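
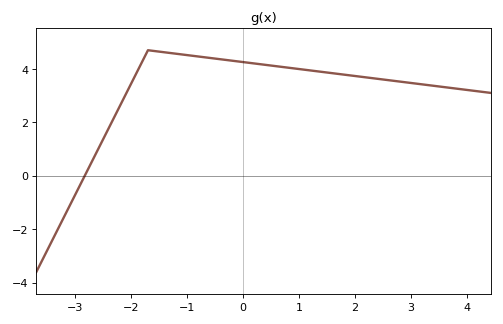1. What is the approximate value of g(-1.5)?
4.65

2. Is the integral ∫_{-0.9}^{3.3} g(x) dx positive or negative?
positive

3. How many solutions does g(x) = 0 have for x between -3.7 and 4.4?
1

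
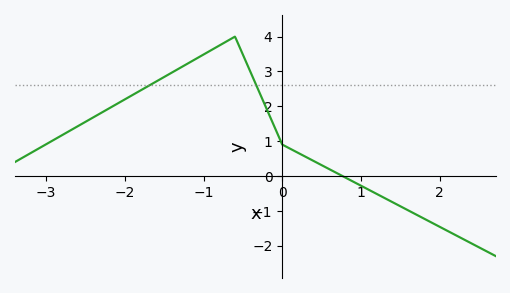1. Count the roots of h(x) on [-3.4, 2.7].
1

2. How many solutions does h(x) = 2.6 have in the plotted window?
2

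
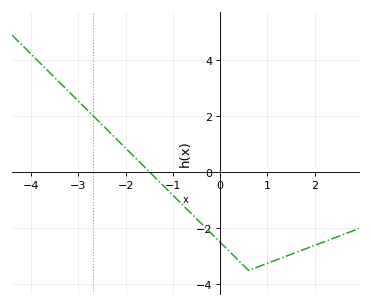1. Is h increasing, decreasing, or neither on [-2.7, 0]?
decreasing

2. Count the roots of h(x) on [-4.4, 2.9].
1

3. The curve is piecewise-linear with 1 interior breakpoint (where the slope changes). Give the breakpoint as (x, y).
(0.6, -3.5)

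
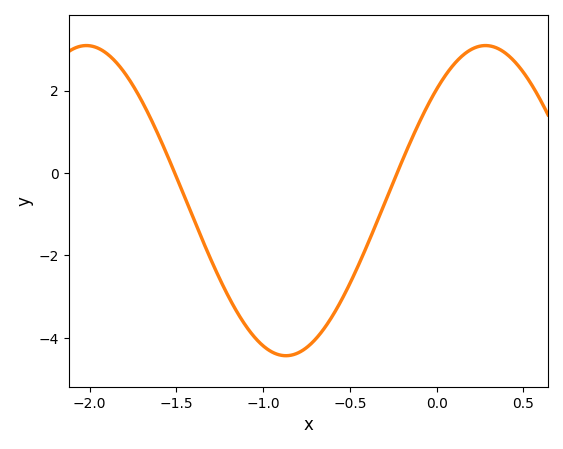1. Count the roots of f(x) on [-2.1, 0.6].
2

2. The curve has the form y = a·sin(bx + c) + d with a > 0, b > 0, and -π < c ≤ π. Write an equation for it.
y = 3.76sin(2.73x + 0.802) - 0.67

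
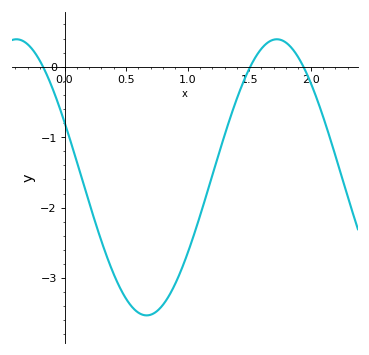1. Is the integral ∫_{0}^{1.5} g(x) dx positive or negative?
negative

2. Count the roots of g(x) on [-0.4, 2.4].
3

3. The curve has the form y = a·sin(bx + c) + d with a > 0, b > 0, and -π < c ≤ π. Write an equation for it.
y = 1.96sin(3x + 2.7) - 1.57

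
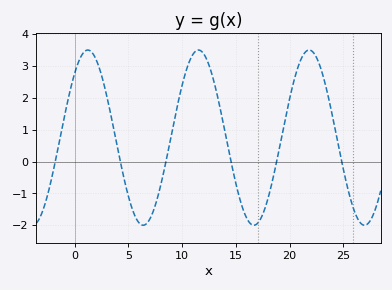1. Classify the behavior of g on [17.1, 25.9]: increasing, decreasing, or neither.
neither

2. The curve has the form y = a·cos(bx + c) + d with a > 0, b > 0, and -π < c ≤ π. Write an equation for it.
y = 2.75cos(0.61x - 0.74) + 0.75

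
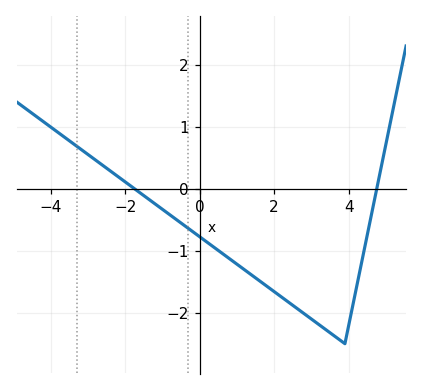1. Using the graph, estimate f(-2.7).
0.42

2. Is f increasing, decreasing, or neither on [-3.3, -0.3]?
decreasing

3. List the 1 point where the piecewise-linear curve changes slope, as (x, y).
(3.9, -2.5)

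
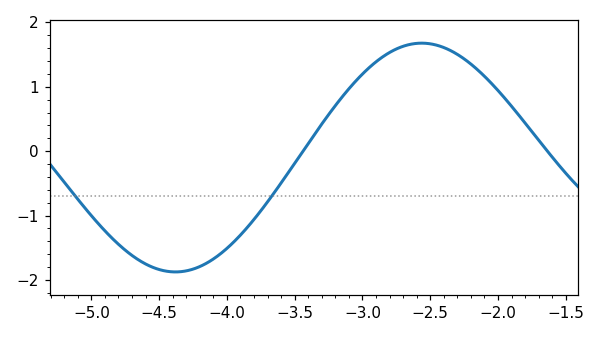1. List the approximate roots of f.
-3.44, -1.64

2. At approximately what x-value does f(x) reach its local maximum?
-2.56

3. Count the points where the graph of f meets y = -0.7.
2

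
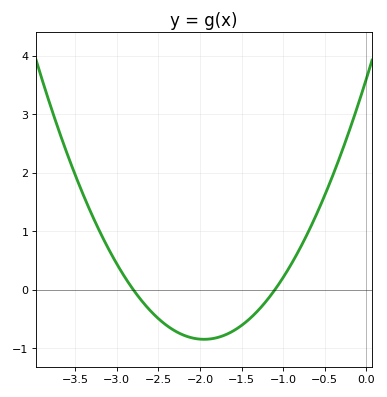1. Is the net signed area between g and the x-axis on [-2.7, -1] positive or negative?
negative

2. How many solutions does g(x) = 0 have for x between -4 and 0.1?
2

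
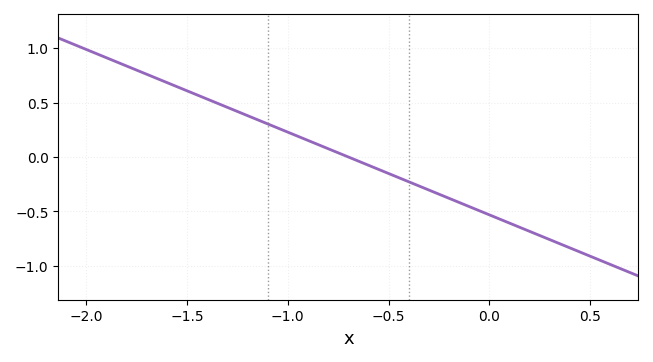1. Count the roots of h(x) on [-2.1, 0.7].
1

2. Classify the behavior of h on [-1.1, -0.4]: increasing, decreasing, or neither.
decreasing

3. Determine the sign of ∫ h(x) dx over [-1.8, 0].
positive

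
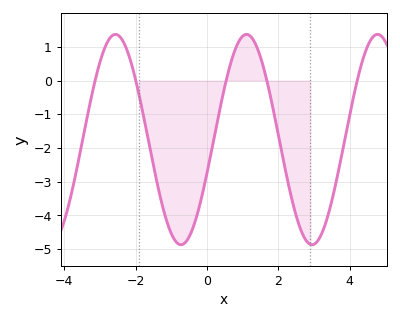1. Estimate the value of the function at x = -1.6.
-2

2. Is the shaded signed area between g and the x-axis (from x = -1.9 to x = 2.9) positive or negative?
negative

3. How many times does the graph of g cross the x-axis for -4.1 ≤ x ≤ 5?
5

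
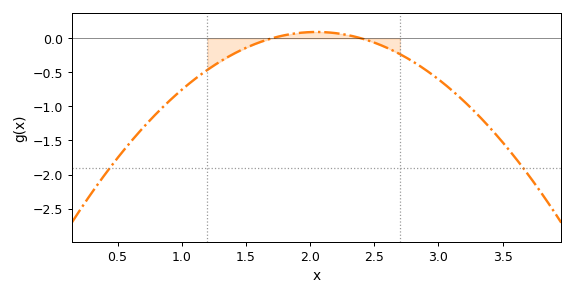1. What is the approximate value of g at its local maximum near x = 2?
0.094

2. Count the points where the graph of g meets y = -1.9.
2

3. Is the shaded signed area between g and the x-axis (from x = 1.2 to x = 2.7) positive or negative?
negative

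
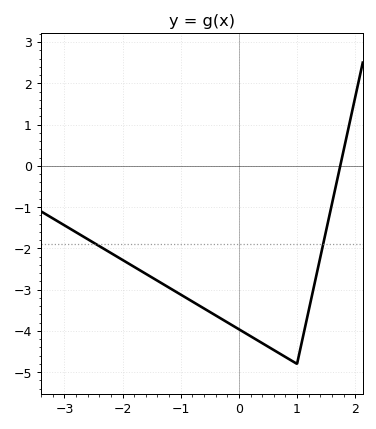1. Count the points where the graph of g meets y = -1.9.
2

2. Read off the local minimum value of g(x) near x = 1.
-4.8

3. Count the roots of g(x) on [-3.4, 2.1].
1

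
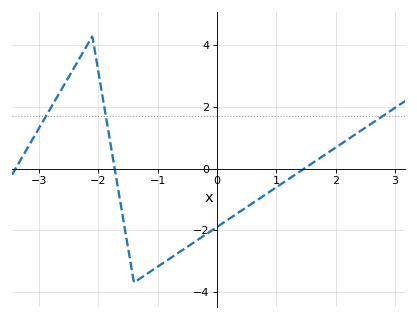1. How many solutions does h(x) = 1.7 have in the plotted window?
3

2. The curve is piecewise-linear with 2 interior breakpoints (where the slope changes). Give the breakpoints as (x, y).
(-2.1, 4.3); (-1.4, -3.7)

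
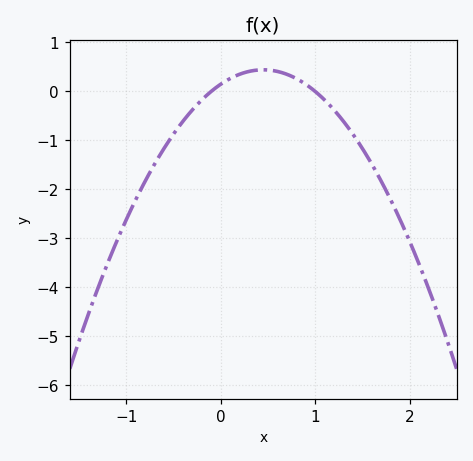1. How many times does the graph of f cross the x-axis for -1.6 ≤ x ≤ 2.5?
2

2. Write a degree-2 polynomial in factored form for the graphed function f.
y = -1.46(x + 0.1)(x - 1)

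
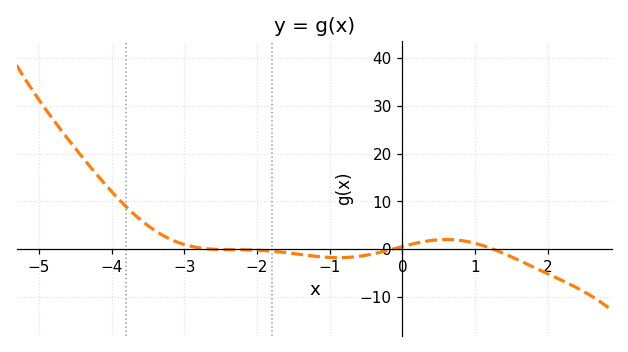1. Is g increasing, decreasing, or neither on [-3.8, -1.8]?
decreasing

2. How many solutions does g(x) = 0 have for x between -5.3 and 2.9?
3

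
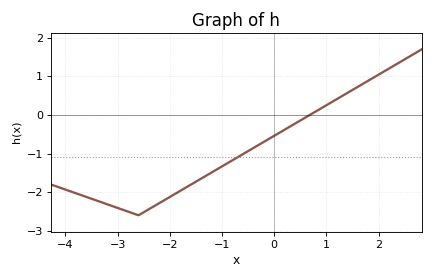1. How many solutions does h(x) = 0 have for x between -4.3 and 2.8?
1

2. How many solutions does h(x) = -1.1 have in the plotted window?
1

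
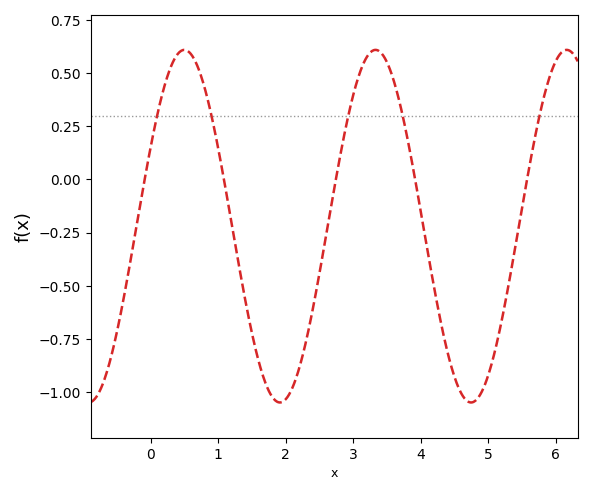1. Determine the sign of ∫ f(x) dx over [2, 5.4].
negative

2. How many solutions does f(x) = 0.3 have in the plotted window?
5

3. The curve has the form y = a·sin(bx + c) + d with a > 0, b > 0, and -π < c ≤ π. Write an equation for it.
y = 0.83sin(2.22x + 0.462) - 0.22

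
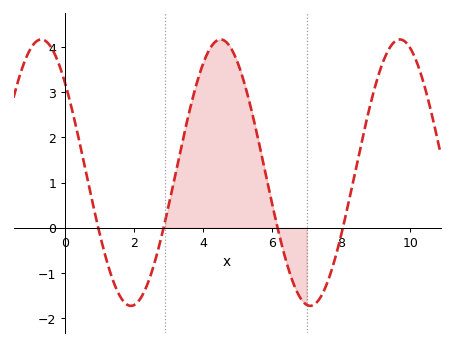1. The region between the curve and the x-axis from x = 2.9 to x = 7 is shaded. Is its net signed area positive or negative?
positive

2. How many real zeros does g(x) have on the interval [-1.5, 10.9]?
4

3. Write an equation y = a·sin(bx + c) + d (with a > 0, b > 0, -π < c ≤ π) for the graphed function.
y = 2.95sin(1.2x + 2.4) + 1.22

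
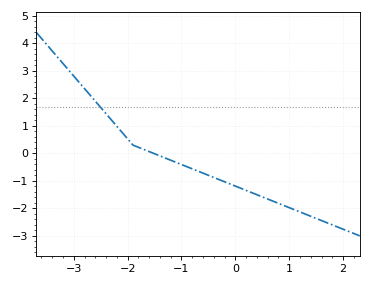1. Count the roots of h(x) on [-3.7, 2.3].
1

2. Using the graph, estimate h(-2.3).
1.21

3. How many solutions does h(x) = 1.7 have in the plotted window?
1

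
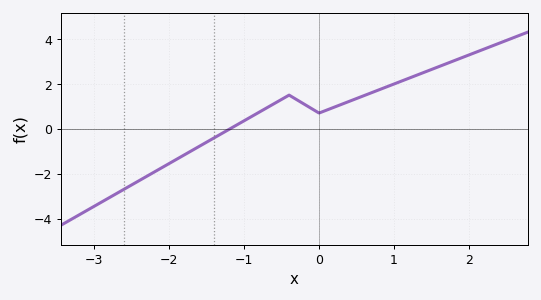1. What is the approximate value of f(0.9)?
1.8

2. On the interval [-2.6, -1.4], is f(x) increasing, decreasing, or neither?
increasing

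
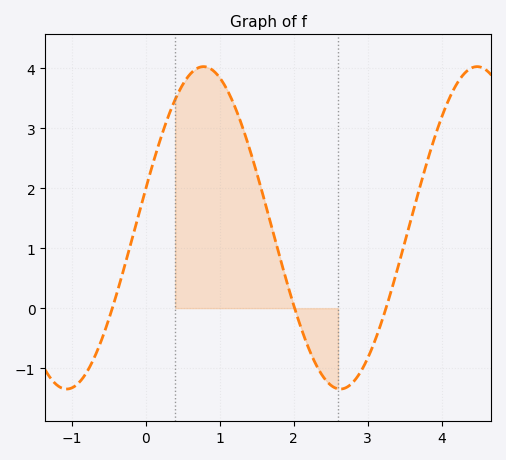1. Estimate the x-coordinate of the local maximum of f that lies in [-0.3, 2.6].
0.8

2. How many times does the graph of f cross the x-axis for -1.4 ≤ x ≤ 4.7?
3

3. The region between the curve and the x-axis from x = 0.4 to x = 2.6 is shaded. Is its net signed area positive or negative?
positive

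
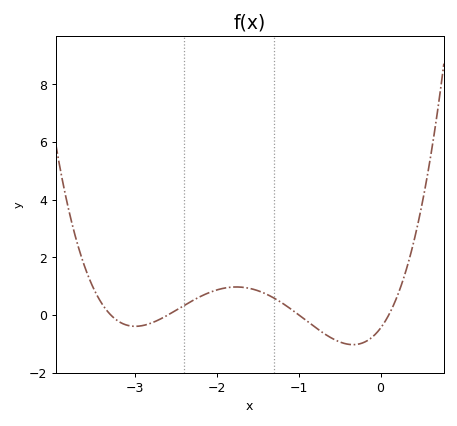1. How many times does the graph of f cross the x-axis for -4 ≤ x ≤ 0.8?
4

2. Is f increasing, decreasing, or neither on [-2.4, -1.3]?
neither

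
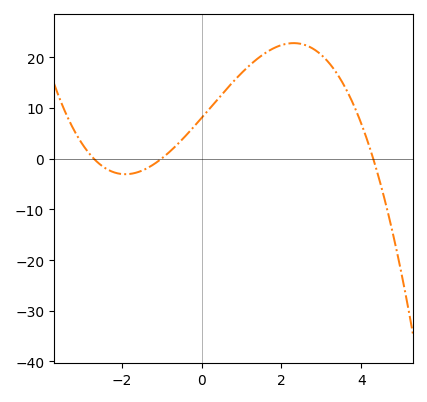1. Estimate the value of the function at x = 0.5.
12.6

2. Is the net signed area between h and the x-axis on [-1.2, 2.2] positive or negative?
positive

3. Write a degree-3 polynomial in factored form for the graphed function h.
y = -0.69(x + 2.7)(x + 1)(x - 4.3)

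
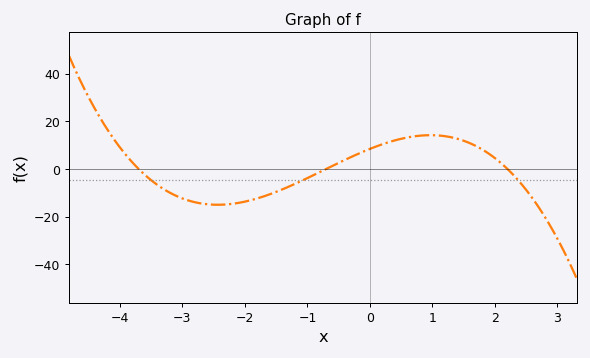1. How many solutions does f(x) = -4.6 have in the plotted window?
3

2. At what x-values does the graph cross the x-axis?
-3.8, -0.8, 2.2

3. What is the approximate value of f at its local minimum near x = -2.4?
-16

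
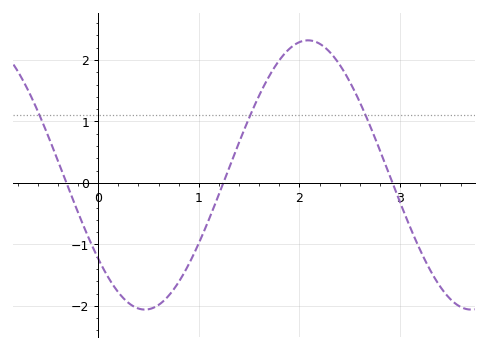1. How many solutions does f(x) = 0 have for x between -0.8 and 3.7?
3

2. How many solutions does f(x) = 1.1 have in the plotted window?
3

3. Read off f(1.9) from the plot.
2.18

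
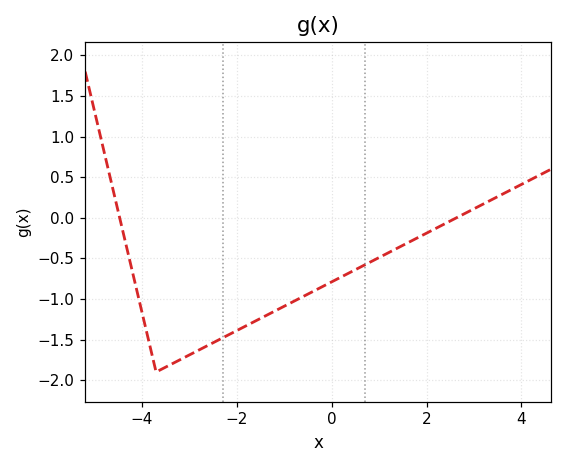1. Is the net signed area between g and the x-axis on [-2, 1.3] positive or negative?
negative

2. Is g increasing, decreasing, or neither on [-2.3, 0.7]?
increasing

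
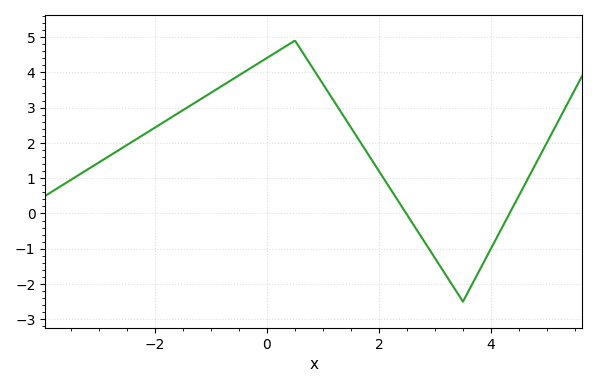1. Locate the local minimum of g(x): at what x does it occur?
3.5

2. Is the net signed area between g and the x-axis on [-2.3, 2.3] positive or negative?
positive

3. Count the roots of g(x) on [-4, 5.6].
2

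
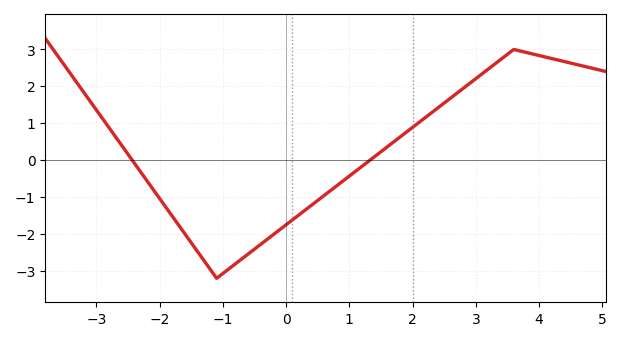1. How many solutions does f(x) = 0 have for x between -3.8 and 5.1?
2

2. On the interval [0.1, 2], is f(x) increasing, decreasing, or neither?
increasing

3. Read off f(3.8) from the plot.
2.9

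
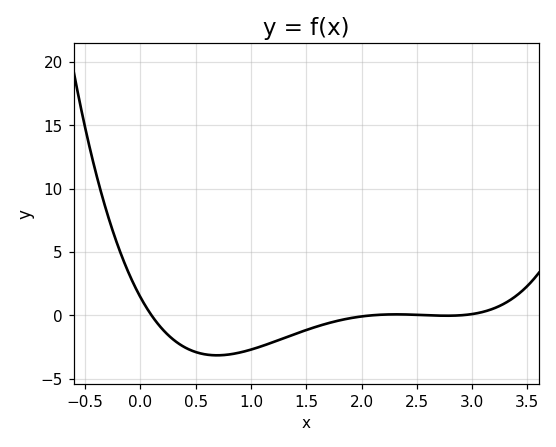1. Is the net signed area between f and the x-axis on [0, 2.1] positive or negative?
negative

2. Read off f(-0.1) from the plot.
3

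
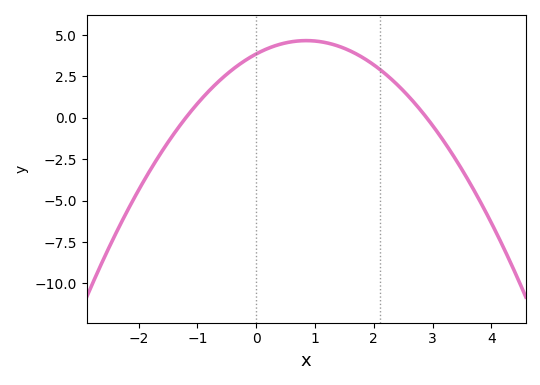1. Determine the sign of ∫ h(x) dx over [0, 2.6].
positive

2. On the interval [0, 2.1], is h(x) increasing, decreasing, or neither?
neither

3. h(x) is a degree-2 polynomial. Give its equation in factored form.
y = -1.11(x + 1.2)(x - 2.9)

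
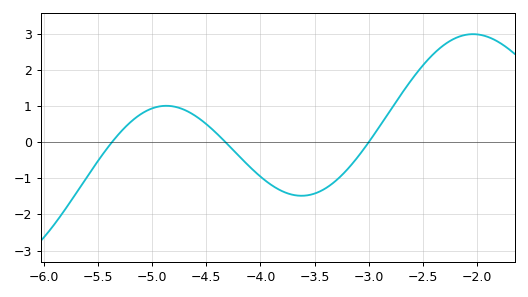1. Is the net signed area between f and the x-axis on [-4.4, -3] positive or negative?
negative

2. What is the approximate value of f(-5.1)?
0.78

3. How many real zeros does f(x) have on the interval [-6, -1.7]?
3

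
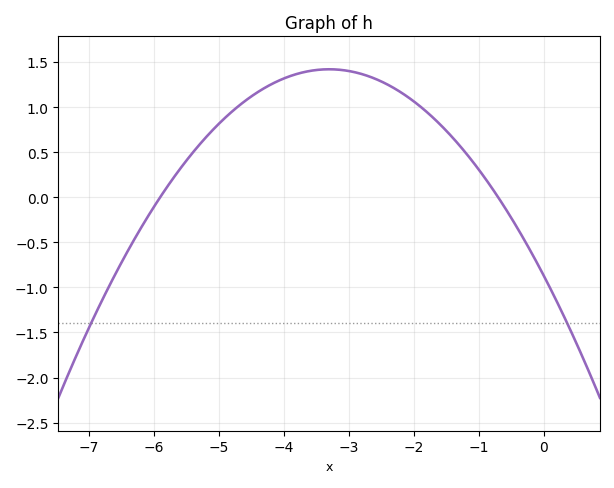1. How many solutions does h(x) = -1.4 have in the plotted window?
2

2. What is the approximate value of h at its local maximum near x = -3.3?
1.4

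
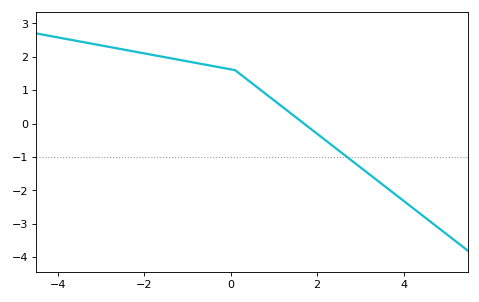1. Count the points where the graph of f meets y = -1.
1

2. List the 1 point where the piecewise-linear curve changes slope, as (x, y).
(0.1, 1.6)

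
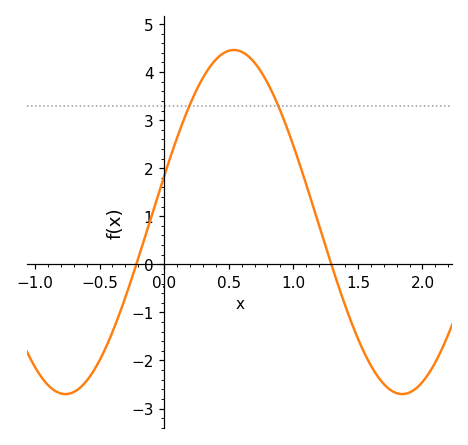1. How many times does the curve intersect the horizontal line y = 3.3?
2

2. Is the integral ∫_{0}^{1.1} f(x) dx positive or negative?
positive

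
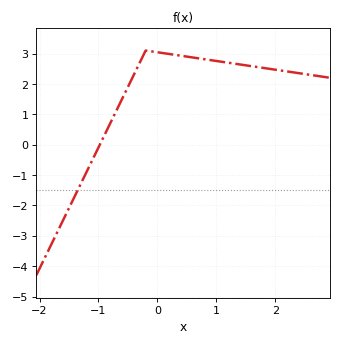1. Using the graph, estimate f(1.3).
2.7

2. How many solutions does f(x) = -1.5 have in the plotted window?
1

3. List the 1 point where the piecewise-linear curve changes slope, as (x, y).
(-0.2, 3.1)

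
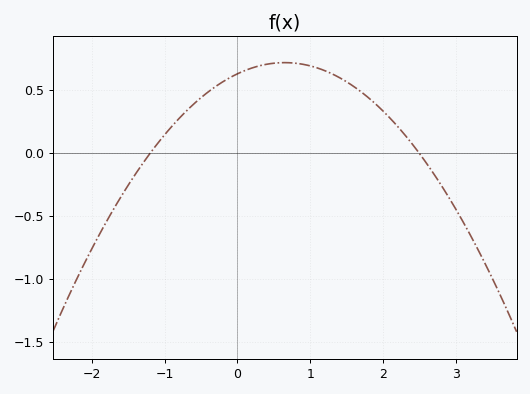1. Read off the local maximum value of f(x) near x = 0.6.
0.719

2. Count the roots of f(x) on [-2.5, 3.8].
2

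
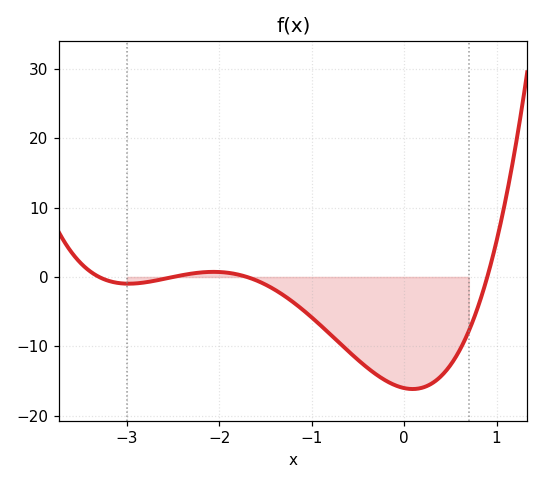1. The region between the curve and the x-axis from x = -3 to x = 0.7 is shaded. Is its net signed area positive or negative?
negative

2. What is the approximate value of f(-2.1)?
1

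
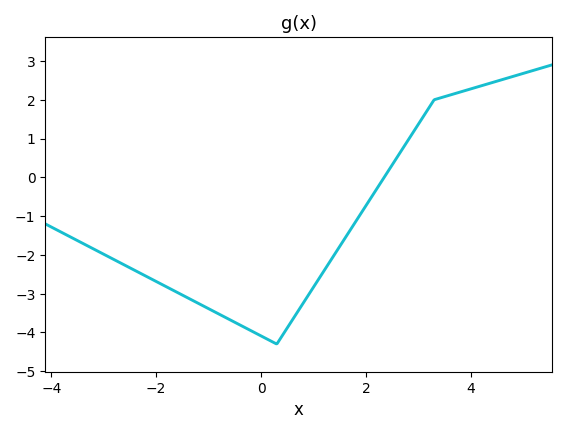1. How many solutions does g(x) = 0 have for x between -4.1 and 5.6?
1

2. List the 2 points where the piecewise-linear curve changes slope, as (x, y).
(0.3, -4.3); (3.3, 2)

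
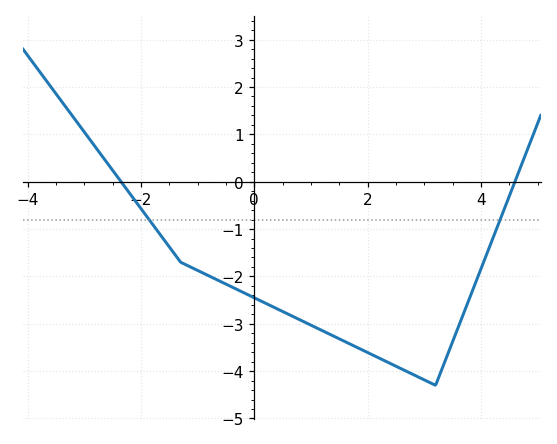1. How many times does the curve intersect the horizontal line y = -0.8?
2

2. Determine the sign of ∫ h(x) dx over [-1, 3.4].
negative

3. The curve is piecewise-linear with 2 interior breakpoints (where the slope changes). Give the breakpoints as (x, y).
(-1.3, -1.7); (3.2, -4.3)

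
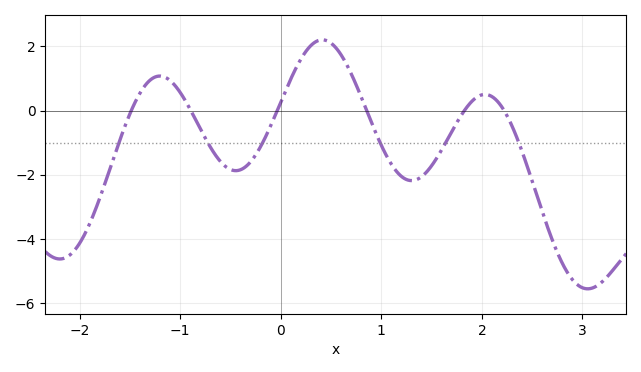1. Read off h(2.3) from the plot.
-0.485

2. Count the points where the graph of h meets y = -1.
6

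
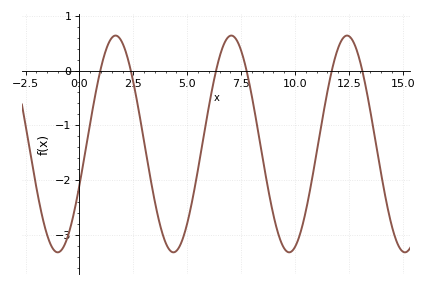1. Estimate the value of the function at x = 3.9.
-3.04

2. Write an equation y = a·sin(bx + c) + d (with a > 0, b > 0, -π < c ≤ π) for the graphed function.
y = 1.98sin(1.17x - 0.39) - 1.34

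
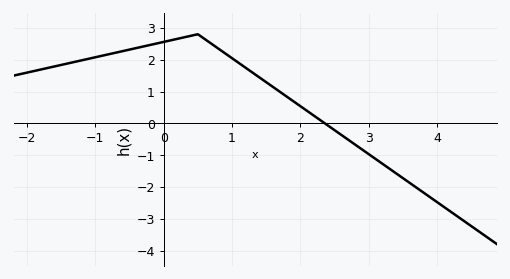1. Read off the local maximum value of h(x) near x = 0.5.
2.8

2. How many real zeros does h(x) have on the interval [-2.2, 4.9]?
1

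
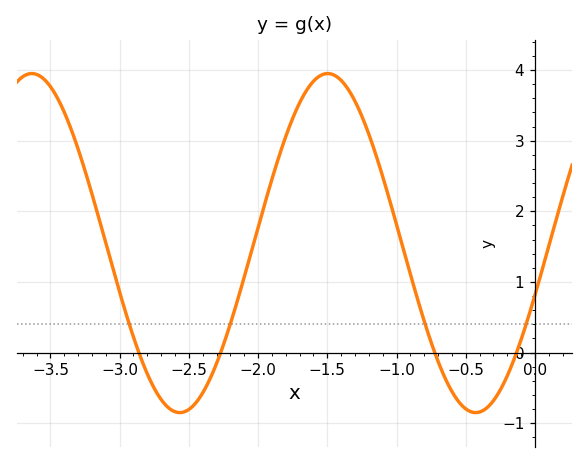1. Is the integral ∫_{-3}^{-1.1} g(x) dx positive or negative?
positive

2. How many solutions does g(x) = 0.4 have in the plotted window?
4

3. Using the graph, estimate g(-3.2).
2.25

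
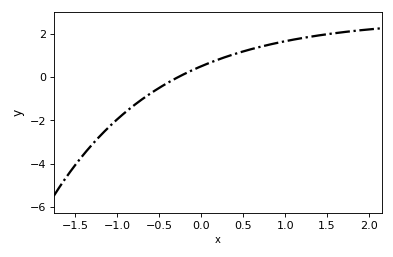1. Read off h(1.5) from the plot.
2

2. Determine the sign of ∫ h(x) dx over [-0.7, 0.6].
positive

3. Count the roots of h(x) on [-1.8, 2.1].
1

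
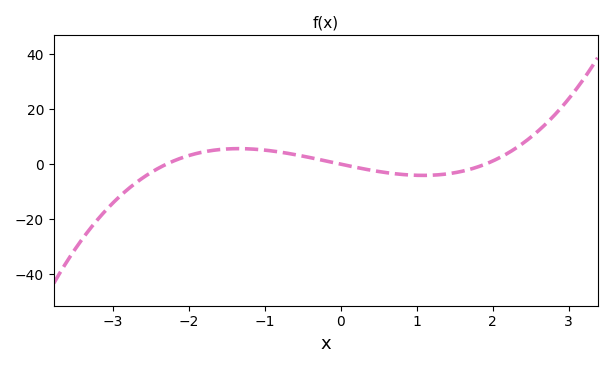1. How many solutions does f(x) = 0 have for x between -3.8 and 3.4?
3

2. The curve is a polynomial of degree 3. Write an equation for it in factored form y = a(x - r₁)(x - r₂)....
y = 1.36(x + 2.3)(x - 0)(x - 1.9)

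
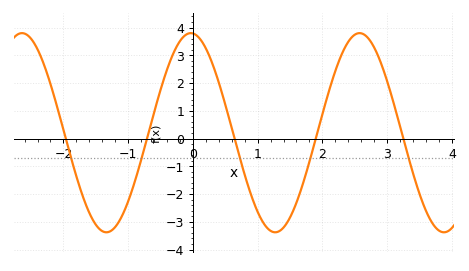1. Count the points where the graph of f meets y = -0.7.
5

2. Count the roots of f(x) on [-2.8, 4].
5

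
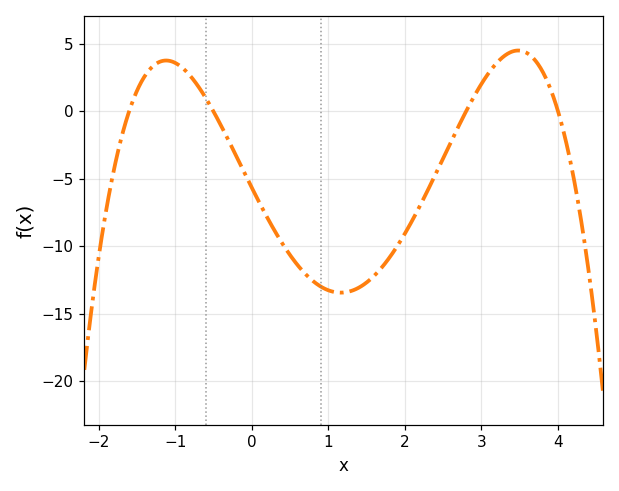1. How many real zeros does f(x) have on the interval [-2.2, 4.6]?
4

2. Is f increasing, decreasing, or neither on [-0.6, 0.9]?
decreasing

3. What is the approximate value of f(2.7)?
-1.13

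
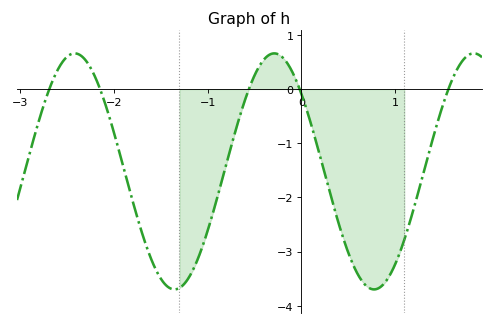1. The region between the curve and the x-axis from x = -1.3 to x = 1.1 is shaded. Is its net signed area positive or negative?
negative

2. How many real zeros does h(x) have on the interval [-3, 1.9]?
5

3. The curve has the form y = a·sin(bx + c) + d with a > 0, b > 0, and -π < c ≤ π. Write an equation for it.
y = 2.18sin(2.95x + 2.42) - 1.52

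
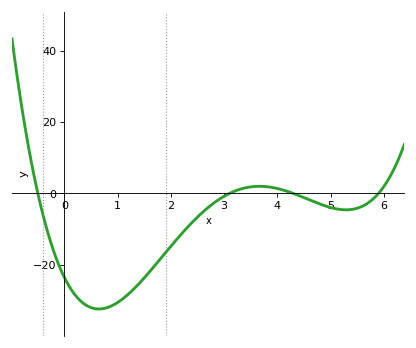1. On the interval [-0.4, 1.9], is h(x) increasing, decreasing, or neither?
neither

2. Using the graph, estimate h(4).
2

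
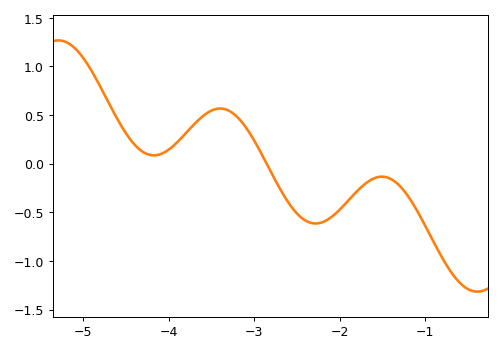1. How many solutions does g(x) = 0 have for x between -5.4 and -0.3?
1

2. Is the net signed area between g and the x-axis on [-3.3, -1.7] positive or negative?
negative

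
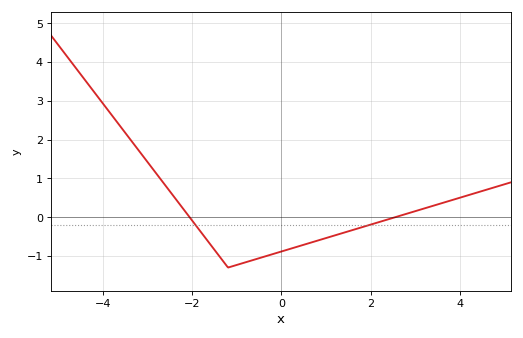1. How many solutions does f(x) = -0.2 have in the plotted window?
2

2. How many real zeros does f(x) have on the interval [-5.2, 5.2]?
2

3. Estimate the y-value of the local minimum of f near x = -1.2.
-1.3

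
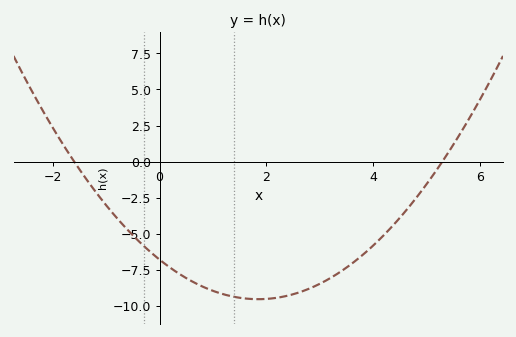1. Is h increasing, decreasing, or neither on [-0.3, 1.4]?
decreasing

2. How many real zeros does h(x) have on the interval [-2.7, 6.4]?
2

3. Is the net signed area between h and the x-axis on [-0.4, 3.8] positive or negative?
negative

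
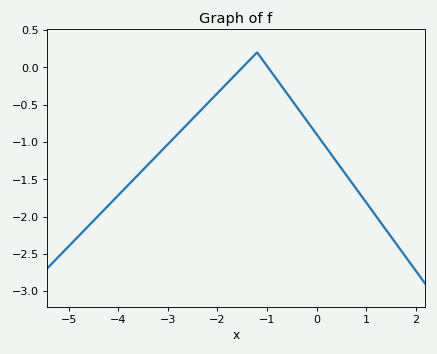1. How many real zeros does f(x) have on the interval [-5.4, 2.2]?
2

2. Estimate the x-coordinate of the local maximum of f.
-1.2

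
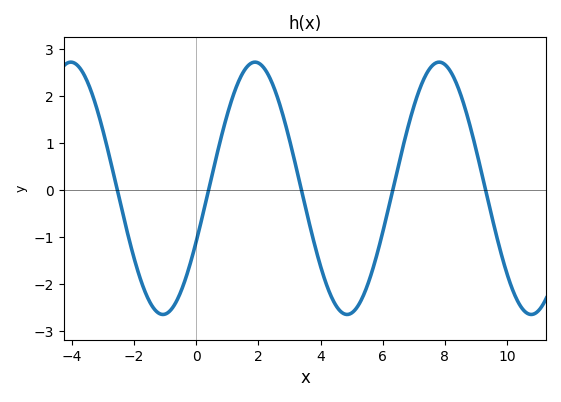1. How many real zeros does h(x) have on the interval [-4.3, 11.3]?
5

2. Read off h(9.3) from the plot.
0.036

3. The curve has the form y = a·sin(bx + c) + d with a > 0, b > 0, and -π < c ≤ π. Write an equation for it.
y = 2.68sin(1.06x - 0.432) + 0.04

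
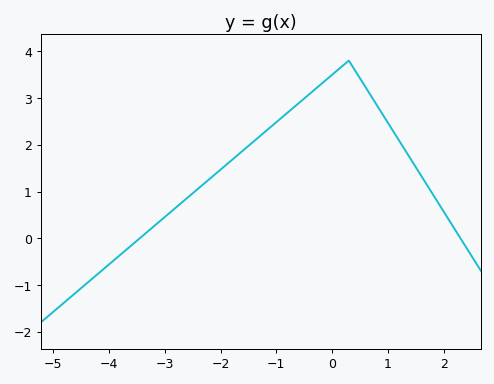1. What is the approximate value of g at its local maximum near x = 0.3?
3.8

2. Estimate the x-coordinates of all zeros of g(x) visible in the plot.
-3.4, 2.4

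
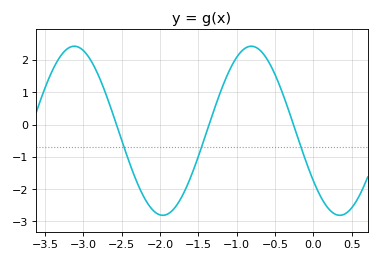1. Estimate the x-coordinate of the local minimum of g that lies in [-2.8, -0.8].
-2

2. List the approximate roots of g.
-2.6, -1.4, -0.3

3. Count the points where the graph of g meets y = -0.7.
3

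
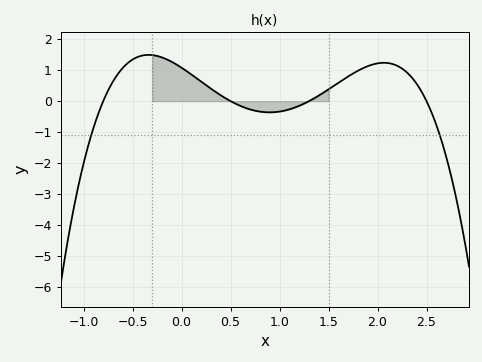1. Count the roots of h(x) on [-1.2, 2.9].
4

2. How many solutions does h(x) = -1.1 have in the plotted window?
2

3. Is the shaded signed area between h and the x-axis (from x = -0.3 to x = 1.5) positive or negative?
positive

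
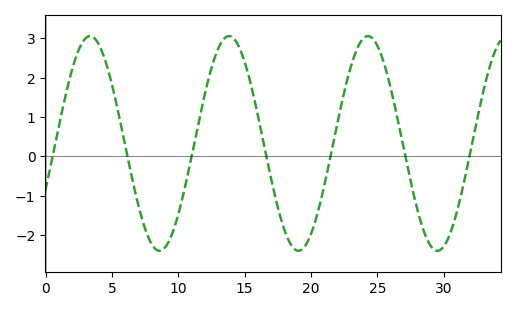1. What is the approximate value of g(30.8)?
-1.6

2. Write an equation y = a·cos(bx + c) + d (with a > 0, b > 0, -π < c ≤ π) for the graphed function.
y = 2.73cos(0.6x - 2) + 0.33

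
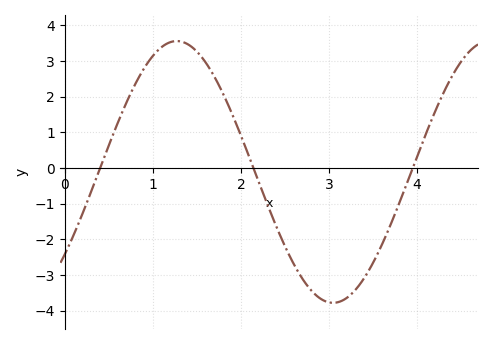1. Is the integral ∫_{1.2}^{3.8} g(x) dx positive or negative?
negative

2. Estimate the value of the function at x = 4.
0.3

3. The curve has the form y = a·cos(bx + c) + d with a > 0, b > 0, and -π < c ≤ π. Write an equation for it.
y = 3.67cos(1.8x - 2.3) - 0.11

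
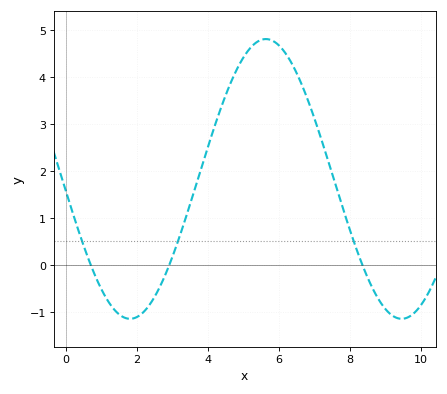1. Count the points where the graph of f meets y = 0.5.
3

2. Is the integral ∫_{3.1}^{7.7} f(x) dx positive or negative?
positive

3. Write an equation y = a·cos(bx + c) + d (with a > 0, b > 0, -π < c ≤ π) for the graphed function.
y = 2.98cos(0.82x + 1.66) + 1.83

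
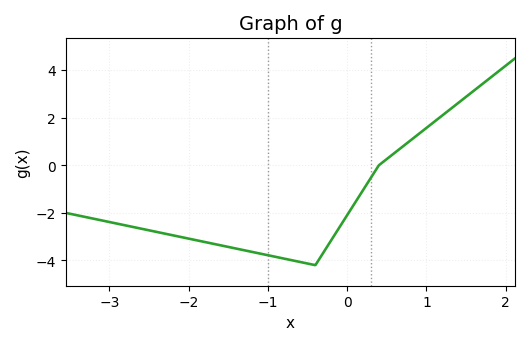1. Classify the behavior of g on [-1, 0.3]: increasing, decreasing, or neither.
neither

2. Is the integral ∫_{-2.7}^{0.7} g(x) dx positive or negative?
negative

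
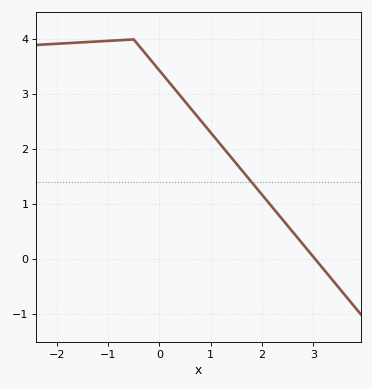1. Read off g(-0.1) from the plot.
3.55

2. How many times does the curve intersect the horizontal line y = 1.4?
1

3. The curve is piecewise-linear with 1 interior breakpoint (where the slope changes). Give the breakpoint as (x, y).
(-0.5, 4)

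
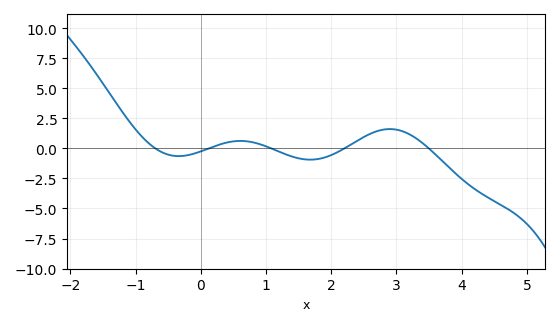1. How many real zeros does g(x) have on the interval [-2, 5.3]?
5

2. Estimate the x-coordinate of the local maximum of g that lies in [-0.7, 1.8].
0.608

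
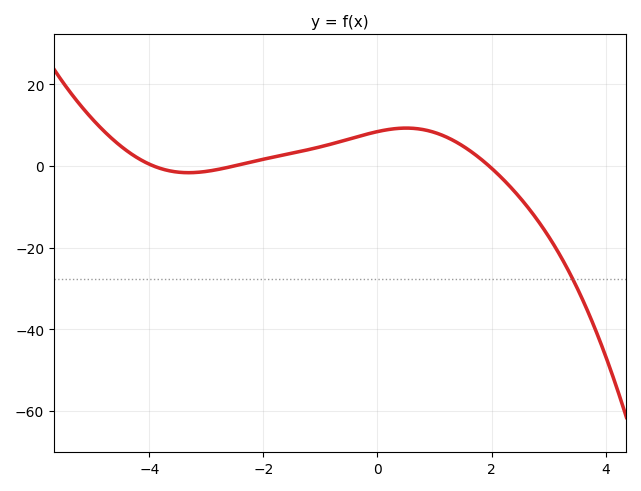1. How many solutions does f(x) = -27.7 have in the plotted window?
1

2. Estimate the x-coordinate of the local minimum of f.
-3.31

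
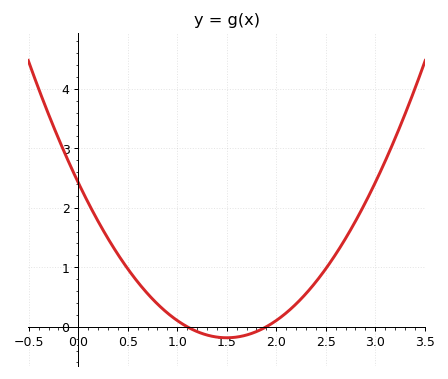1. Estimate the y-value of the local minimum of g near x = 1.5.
-0.186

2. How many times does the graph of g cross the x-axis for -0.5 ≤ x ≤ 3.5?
2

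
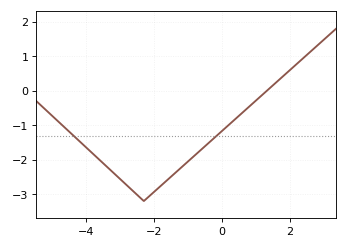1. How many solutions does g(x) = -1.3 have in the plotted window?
2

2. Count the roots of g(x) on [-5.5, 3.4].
1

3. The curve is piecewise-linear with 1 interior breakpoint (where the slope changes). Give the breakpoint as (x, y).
(-2.3, -3.2)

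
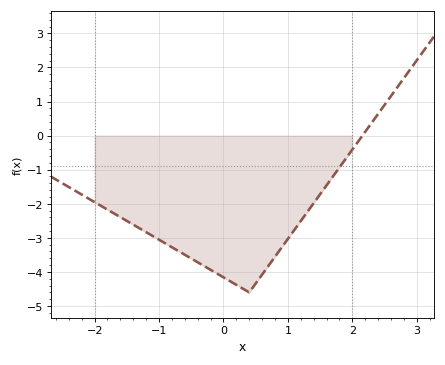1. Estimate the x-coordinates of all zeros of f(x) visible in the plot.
2.2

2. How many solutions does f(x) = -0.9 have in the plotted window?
1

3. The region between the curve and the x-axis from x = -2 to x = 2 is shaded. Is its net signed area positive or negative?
negative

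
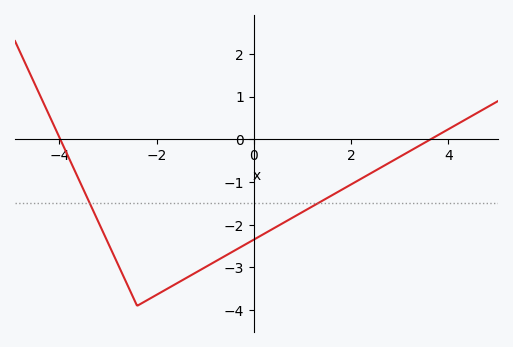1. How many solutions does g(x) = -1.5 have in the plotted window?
2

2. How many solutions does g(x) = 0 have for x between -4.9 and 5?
2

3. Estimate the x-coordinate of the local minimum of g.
-2.4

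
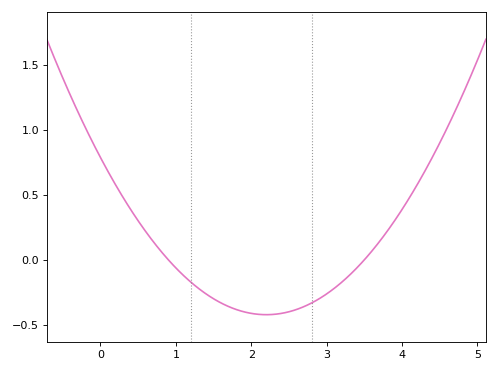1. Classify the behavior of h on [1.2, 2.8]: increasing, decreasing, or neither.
neither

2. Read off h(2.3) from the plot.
-0.4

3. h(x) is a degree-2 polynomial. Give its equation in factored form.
y = 0.25(x - 0.9)(x - 3.5)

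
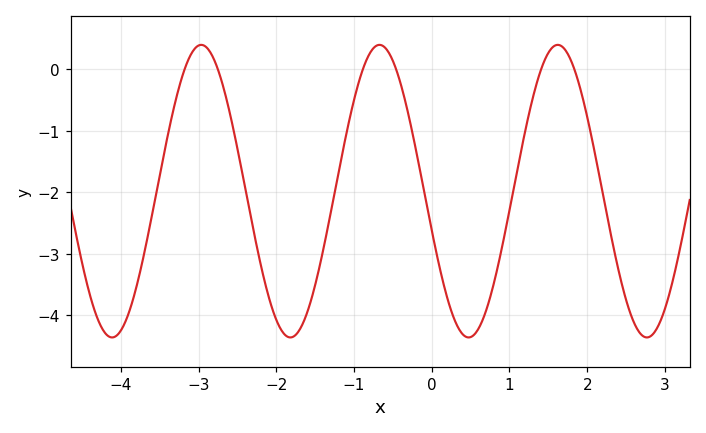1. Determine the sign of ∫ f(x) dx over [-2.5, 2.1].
negative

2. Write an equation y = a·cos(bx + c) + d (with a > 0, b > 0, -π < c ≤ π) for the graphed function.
y = 2.38cos(2.7x + 1.8) - 1.98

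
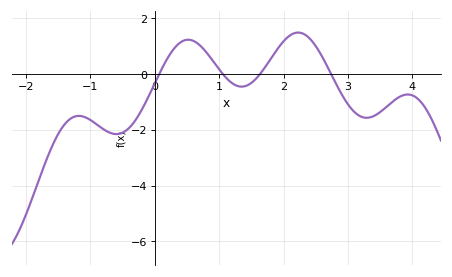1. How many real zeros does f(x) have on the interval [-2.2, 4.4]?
4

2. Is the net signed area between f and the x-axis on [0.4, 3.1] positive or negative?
positive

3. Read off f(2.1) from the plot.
1.4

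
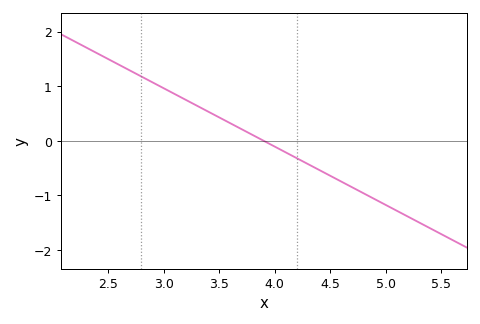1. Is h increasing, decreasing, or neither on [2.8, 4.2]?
decreasing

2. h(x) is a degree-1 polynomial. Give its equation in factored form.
y = -1.07(x - 3.9)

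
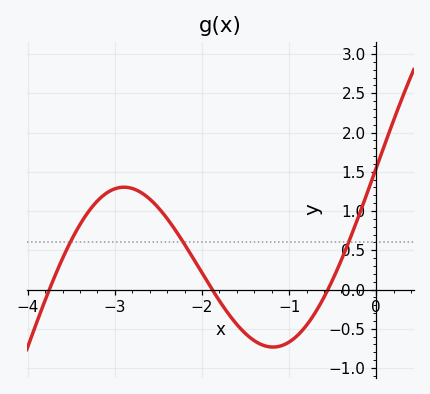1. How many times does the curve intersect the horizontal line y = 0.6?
3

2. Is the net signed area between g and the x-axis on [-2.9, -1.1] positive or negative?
positive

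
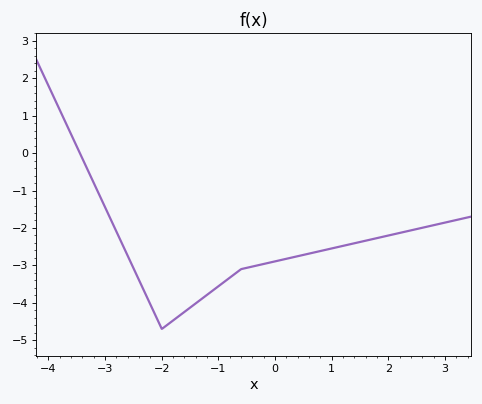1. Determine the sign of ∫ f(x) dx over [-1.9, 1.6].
negative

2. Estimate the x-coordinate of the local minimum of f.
-2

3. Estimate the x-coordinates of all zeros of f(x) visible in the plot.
-3.4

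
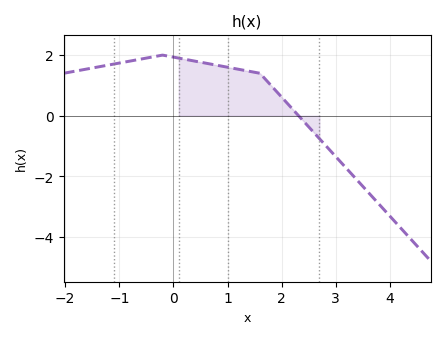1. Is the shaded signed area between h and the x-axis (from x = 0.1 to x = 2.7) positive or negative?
positive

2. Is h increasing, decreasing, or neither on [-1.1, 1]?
neither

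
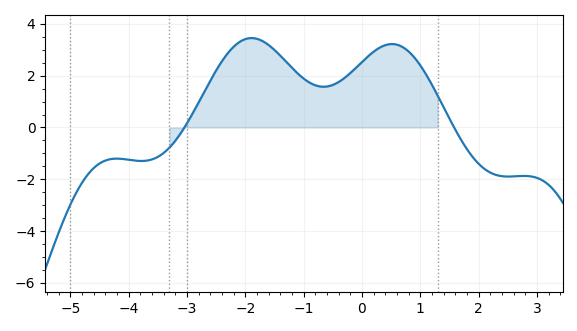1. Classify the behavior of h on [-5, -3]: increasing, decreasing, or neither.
neither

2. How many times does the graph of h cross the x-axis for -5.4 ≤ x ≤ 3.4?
2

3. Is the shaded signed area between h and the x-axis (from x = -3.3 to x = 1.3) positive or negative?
positive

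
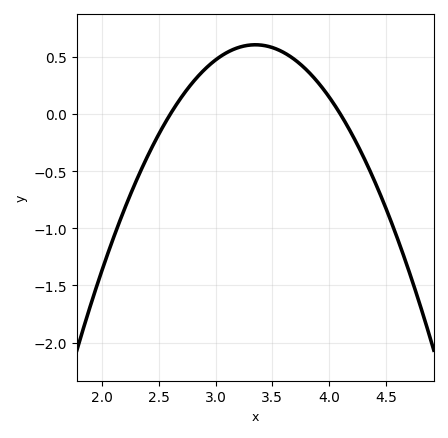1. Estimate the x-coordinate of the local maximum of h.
3.35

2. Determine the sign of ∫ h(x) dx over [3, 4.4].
positive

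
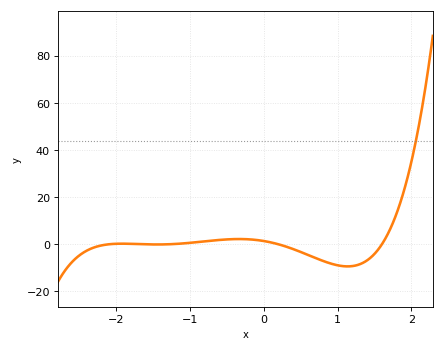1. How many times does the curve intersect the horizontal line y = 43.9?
1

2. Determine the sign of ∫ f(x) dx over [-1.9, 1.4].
negative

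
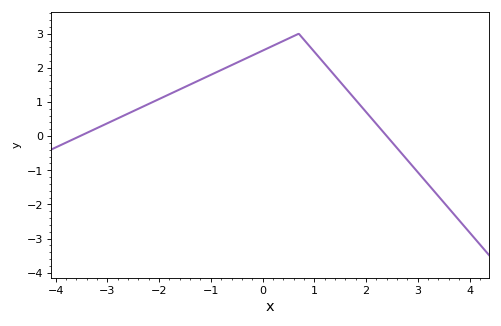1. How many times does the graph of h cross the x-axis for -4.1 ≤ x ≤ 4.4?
2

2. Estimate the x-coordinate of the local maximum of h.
0.8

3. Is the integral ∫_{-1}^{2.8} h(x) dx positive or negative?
positive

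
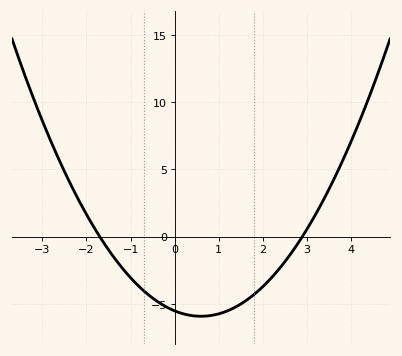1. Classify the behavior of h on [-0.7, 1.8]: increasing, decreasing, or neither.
neither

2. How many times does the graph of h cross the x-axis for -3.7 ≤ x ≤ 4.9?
2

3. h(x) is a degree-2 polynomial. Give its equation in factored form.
y = 1.12(x + 1.7)(x - 2.9)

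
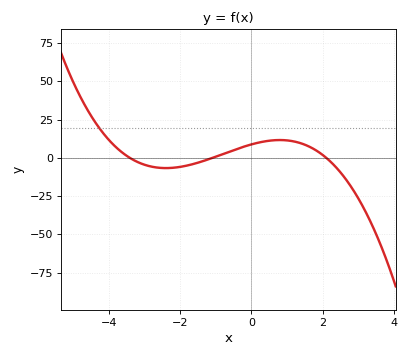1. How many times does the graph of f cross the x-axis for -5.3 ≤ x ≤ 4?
3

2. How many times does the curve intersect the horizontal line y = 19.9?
1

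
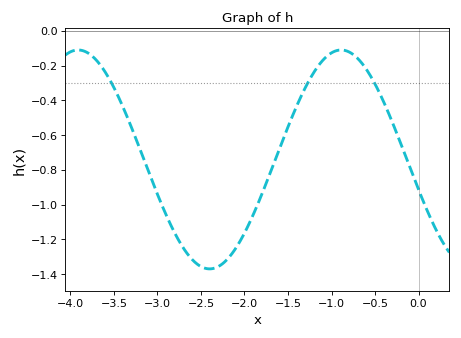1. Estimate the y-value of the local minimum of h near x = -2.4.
-1.36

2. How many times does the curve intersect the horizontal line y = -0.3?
3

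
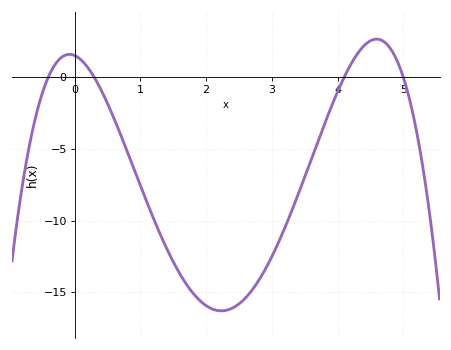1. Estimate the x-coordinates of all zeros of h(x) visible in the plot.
-0.4, 0.3, 4.1, 5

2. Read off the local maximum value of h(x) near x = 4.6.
2.5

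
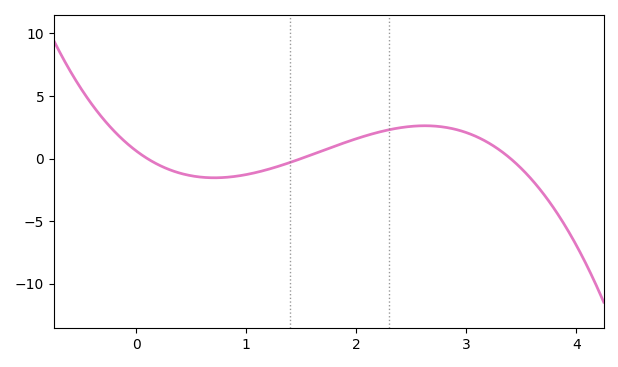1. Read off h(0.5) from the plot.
-1.5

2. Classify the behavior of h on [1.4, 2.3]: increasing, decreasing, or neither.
increasing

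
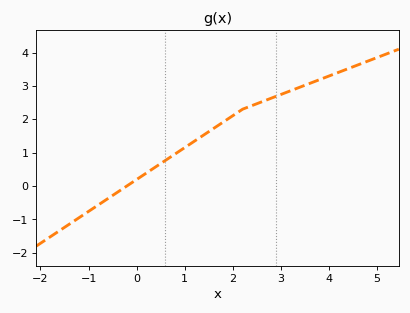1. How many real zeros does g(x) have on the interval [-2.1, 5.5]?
1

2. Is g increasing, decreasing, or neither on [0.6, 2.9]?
increasing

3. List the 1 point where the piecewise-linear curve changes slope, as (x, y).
(2.2, 2.3)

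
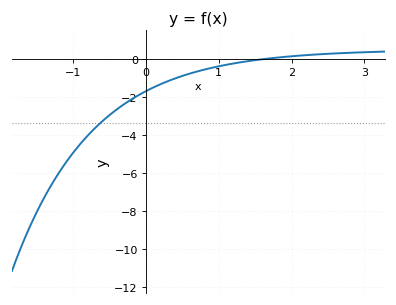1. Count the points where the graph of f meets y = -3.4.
1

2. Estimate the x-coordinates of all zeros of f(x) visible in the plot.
1.7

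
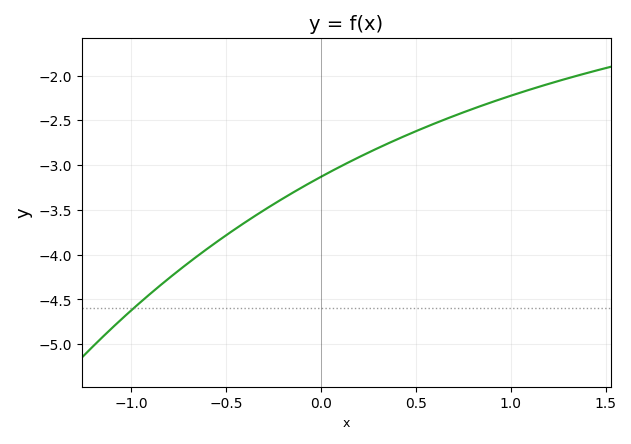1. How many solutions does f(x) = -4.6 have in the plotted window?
1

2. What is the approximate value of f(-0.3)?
-3.5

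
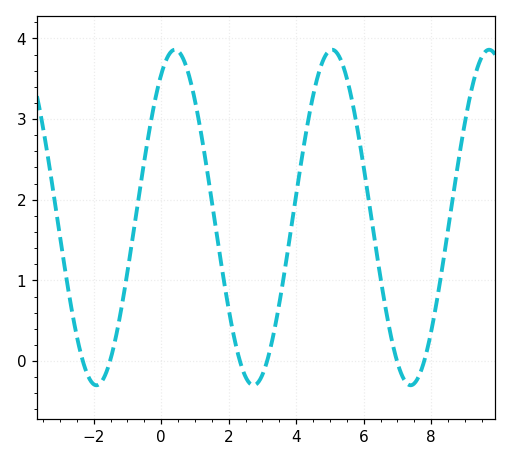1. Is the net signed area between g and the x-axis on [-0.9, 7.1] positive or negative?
positive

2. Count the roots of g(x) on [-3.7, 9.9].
6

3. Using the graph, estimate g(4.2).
2.61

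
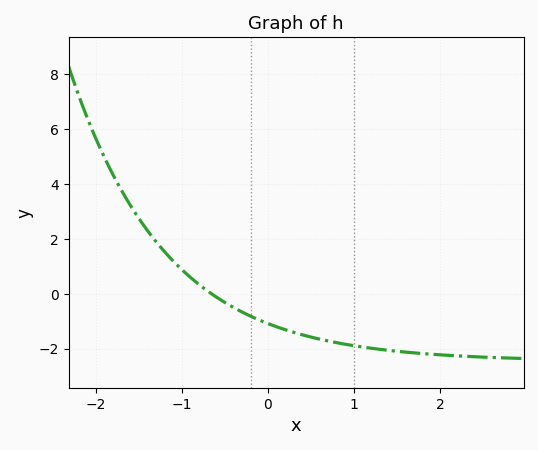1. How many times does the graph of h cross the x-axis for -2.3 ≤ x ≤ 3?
1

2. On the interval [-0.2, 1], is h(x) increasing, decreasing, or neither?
decreasing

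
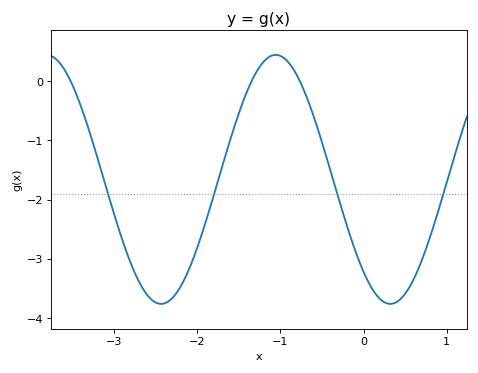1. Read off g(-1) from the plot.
0.422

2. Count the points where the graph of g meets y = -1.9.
4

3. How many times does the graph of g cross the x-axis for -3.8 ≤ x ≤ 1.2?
3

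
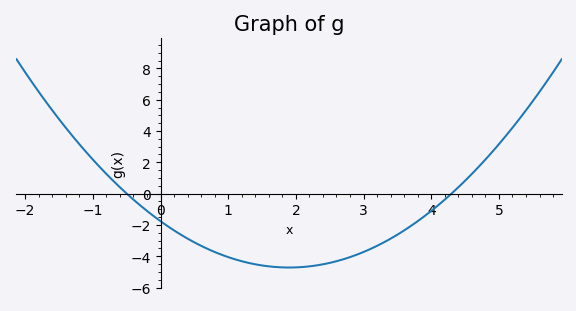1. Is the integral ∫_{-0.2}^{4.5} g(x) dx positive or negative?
negative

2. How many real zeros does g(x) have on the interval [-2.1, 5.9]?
2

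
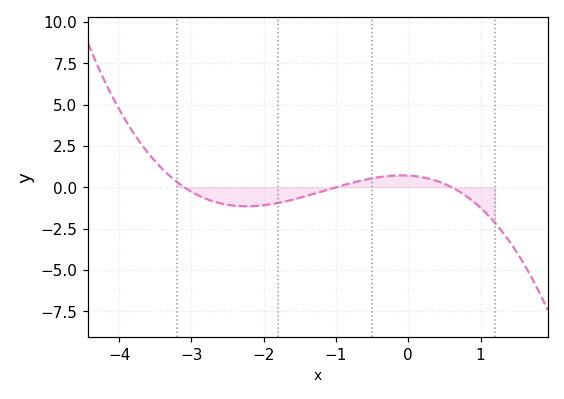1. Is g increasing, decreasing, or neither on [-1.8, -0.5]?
increasing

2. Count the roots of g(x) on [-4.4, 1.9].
3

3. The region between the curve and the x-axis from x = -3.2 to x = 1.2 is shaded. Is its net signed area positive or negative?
negative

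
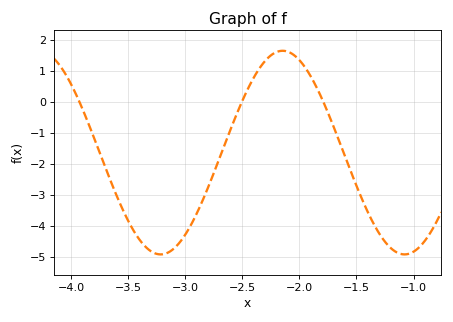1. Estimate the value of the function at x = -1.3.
-4.2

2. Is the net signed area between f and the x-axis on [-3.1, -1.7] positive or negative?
negative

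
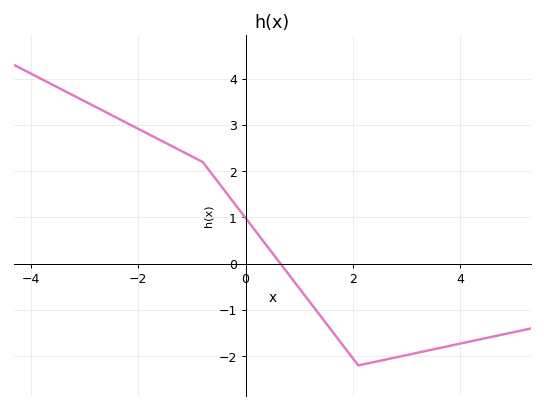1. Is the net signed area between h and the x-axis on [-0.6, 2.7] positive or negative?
negative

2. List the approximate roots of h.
0.6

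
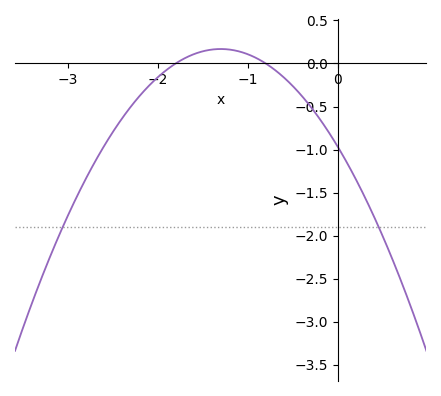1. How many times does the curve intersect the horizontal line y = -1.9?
2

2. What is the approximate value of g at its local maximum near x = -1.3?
0.168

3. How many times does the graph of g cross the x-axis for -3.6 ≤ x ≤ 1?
2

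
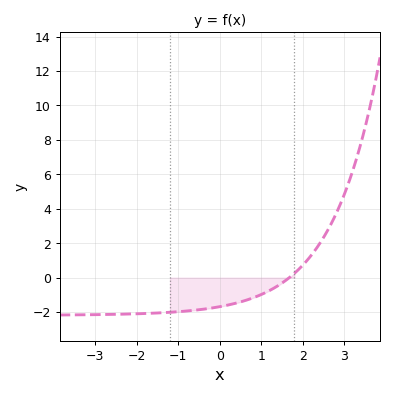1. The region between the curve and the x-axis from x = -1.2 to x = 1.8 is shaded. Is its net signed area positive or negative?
negative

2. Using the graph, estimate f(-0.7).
-2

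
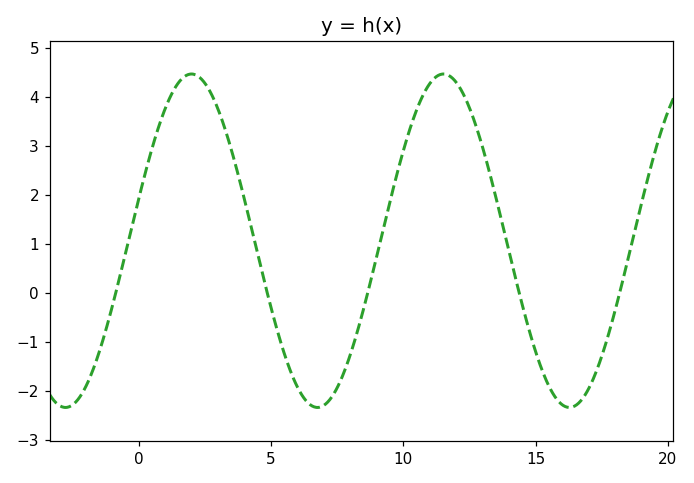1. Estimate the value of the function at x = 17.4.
-1.44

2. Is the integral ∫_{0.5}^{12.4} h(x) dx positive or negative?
positive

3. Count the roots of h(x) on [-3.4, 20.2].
5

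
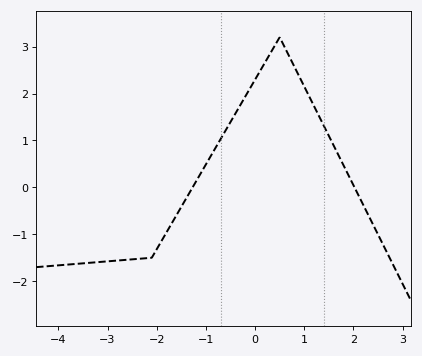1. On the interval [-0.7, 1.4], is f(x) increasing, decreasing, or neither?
neither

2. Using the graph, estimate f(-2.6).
-1.54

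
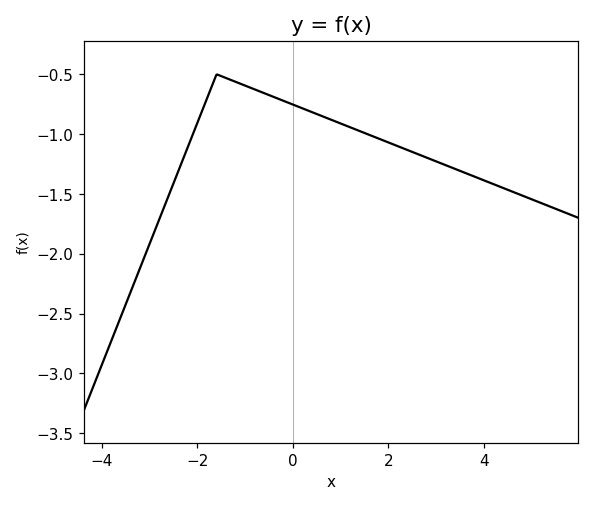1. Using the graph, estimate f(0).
-0.753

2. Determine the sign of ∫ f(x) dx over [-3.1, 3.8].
negative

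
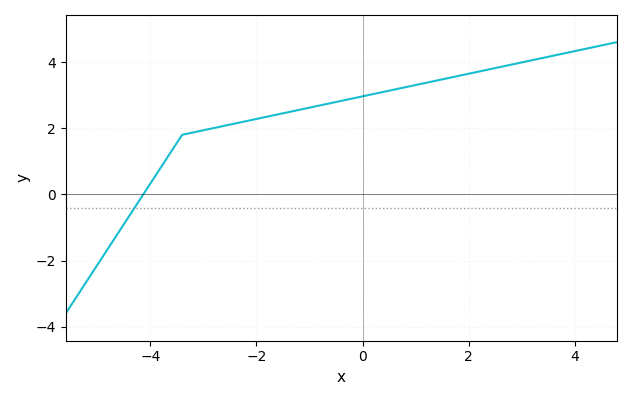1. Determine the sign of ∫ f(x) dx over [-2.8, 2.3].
positive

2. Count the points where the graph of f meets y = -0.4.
1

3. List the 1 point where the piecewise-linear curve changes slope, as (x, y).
(-3.4, 1.8)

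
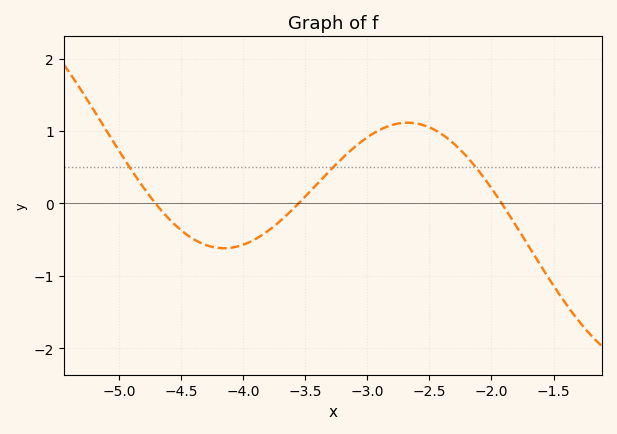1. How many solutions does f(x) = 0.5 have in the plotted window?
3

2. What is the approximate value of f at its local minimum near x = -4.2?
-0.6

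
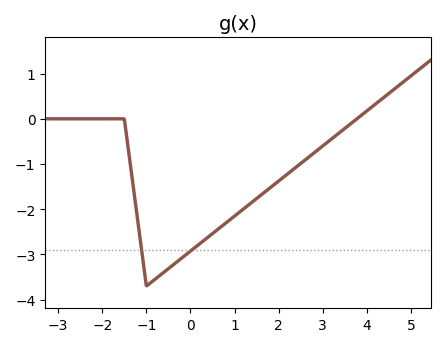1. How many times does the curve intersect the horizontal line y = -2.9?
2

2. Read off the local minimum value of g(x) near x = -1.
-3.7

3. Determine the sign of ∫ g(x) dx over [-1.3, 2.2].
negative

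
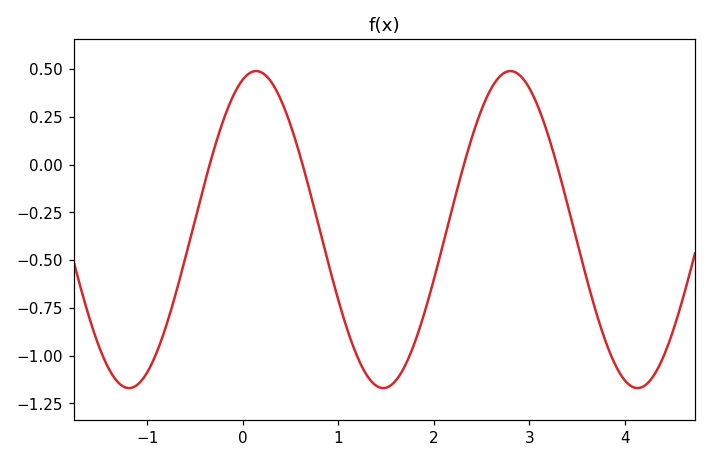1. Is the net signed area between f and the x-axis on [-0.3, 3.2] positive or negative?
negative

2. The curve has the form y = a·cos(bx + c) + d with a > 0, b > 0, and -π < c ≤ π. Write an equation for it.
y = 0.83cos(2.36x - 0.332) - 0.34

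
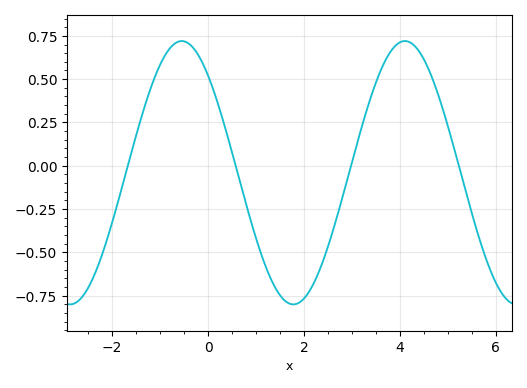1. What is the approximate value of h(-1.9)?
-0.24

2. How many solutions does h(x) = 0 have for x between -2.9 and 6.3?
4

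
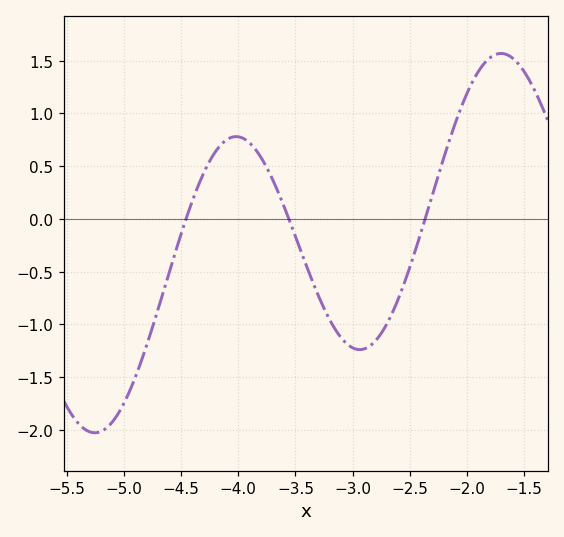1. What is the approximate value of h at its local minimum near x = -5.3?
-2.03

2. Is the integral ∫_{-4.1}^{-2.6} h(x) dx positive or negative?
negative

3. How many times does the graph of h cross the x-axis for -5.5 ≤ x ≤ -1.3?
3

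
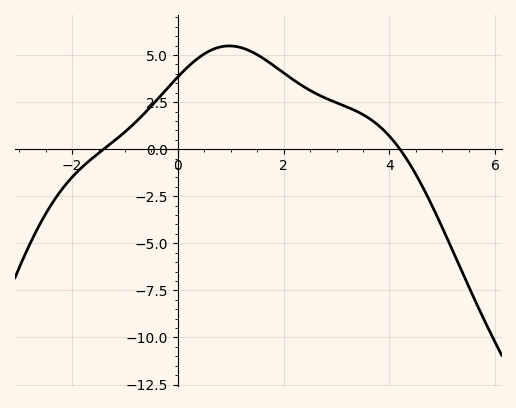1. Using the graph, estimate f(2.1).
3.8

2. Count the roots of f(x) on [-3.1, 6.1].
2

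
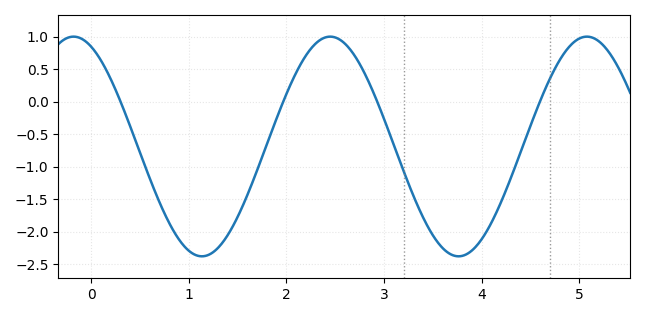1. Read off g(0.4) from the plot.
-0.379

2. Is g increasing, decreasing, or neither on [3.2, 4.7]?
neither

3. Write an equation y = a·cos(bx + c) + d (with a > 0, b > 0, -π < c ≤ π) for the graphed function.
y = 1.69cos(2.39x + 0.43) - 0.69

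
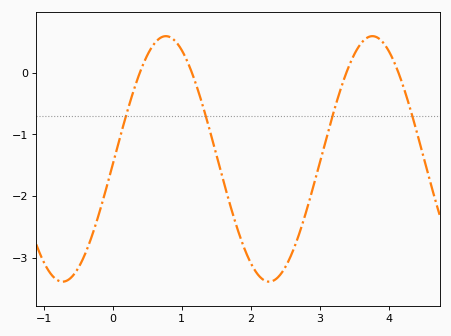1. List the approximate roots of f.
0.4, 1.1, 3.4, 4.1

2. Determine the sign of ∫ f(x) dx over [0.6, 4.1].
negative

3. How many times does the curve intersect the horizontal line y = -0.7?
4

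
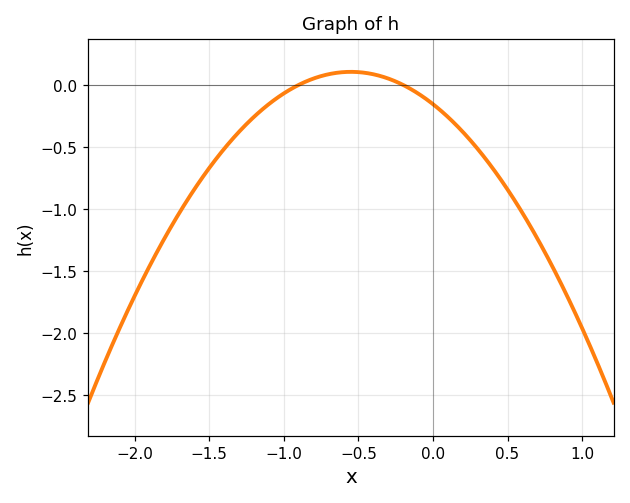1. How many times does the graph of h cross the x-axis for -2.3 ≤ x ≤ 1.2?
2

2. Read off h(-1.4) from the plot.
-0.516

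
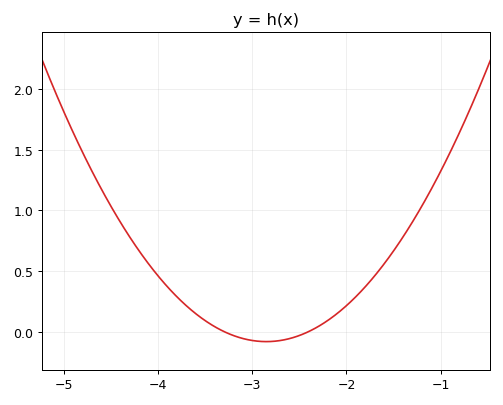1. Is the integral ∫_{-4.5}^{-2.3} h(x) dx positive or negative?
positive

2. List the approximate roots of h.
-3.3, -2.4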